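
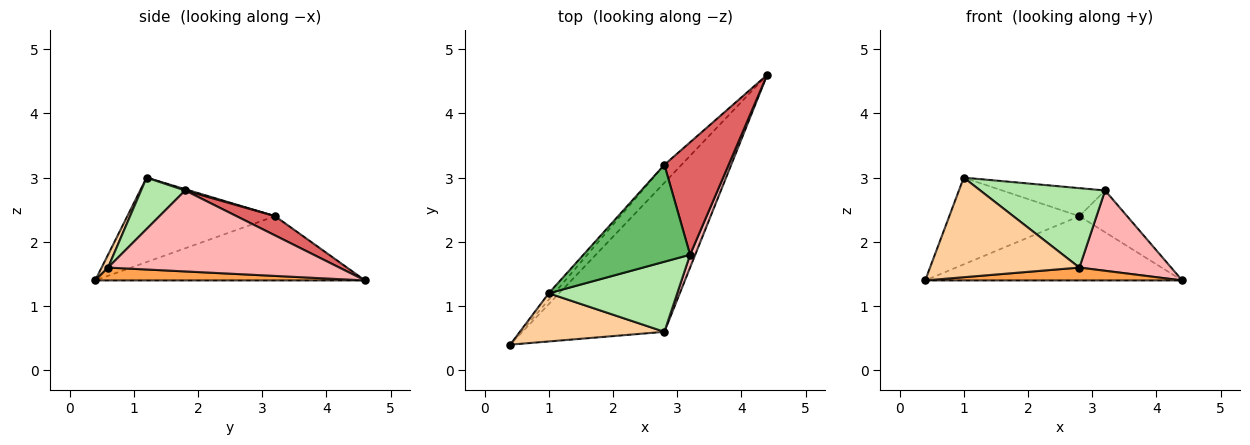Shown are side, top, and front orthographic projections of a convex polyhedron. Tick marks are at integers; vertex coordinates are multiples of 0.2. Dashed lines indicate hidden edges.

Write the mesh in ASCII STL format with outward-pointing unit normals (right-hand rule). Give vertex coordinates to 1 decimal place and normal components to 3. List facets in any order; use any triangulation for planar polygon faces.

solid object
 facet normal -0.711 0.677 -0.190
  outer loop
   vertex 2.8 3.2 2.4
   vertex 4.4 4.6 1.4
   vertex 0.4 0.4 1.4
  endloop
 endfacet
 facet normal -0.750 0.660 -0.049
  outer loop
   vertex 2.8 3.2 2.4
   vertex 0.4 0.4 1.4
   vertex 1.0 1.2 3.0
  endloop
 endfacet
 facet normal 0.090 -0.086 -0.992
  outer loop
   vertex 2.8 0.6 1.6
   vertex 0.4 0.4 1.4
   vertex 4.4 4.6 1.4
  endloop
 endfacet
 facet normal 0.039 -0.899 0.435
  outer loop
   vertex 2.8 0.6 1.6
   vertex 1.0 1.2 3.0
   vertex 0.4 0.4 1.4
  endloop
 endfacet
 facet normal 0.012 0.278 0.961
  outer loop
   vertex 3.2 1.8 2.8
   vertex 2.8 3.2 2.4
   vertex 1.0 1.2 3.0
  endloop
 endfacet
 facet normal 0.256 -0.725 0.640
  outer loop
   vertex 3.2 1.8 2.8
   vertex 1.0 1.2 3.0
   vertex 2.8 0.6 1.6
  endloop
 endfacet
 facet normal 0.271 0.335 0.902
  outer loop
   vertex 3.2 1.8 2.8
   vertex 4.4 4.6 1.4
   vertex 2.8 3.2 2.4
  endloop
 endfacet
 facet normal 0.928 -0.368 0.059
  outer loop
   vertex 3.2 1.8 2.8
   vertex 2.8 0.6 1.6
   vertex 4.4 4.6 1.4
  endloop
 endfacet
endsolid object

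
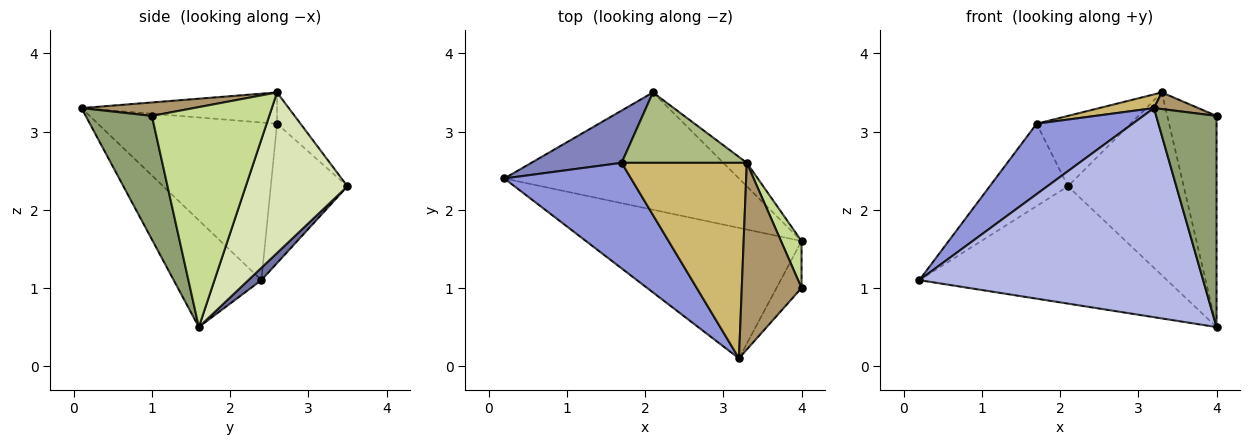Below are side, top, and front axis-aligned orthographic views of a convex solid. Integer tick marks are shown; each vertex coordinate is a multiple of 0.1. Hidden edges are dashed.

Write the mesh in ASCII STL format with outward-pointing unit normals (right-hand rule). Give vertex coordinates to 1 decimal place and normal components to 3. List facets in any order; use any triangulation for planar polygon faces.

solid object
 facet normal 0.037 0.707 -0.707
  outer loop
   vertex 4.0 1.6 0.5
   vertex 0.2 2.4 1.1
   vertex 2.1 3.5 2.3
  endloop
 endfacet
 facet normal -0.637 0.650 0.413
  outer loop
   vertex 1.7 2.6 3.1
   vertex 2.1 3.5 2.3
   vertex 0.2 2.4 1.1
  endloop
 endfacet
 facet normal -0.719 -0.385 0.578
  outer loop
   vertex 3.2 0.1 3.3
   vertex 1.7 2.6 3.1
   vertex 0.2 2.4 1.1
  endloop
 endfacet
 facet normal -0.254 -0.821 -0.512
  outer loop
   vertex 3.2 0.1 3.3
   vertex 0.2 2.4 1.1
   vertex 4.0 1.6 0.5
  endloop
 endfacet
 facet normal 0.731 -0.666 -0.148
  outer loop
   vertex 3.2 0.1 3.3
   vertex 4.0 1.6 0.5
   vertex 4.0 1.0 3.2
  endloop
 endfacet
 facet normal -0.174 0.696 0.696
  outer loop
   vertex 3.3 2.6 3.5
   vertex 2.1 3.5 2.3
   vertex 1.7 2.6 3.1
  endloop
 endfacet
 facet normal 0.919 0.386 0.086
  outer loop
   vertex 3.3 2.6 3.5
   vertex 4.0 1.0 3.2
   vertex 4.0 1.6 0.5
  endloop
 endfacet
 facet normal 0.657 0.748 -0.096
  outer loop
   vertex 3.3 2.6 3.5
   vertex 4.0 1.6 0.5
   vertex 2.1 3.5 2.3
  endloop
 endfacet
 facet normal 0.219 -0.087 0.972
  outer loop
   vertex 3.3 2.6 3.5
   vertex 3.2 0.1 3.3
   vertex 4.0 1.0 3.2
  endloop
 endfacet
 facet normal -0.242 -0.068 0.968
  outer loop
   vertex 3.3 2.6 3.5
   vertex 1.7 2.6 3.1
   vertex 3.2 0.1 3.3
  endloop
 endfacet
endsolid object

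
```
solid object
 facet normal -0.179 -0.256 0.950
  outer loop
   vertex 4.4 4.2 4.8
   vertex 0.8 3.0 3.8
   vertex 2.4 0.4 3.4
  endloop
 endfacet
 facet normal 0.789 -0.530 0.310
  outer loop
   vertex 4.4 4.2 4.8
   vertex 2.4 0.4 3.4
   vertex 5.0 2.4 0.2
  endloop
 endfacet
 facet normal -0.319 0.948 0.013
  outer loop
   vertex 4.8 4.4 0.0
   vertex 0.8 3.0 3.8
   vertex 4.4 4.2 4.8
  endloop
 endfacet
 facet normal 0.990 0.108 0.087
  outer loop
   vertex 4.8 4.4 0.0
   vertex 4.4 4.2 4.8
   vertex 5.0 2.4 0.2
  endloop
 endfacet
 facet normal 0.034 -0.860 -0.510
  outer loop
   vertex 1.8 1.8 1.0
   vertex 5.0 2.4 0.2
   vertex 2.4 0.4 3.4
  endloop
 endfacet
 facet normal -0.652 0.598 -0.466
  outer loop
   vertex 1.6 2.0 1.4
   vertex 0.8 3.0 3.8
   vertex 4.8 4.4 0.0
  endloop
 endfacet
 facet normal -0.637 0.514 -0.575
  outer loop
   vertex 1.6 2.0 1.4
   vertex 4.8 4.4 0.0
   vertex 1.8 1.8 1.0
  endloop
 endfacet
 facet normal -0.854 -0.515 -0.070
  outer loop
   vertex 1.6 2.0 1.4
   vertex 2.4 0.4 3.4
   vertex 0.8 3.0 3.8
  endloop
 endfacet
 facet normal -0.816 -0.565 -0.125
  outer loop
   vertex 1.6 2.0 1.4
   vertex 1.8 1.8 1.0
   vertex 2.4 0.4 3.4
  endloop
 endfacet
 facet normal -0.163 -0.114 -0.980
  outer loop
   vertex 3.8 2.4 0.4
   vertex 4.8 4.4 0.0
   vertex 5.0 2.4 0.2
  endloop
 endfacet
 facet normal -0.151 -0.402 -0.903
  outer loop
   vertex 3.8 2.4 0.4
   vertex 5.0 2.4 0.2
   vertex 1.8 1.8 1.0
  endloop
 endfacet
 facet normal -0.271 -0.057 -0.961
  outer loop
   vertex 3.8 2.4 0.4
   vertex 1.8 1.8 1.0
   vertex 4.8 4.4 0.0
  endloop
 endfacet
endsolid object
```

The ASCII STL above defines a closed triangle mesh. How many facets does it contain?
12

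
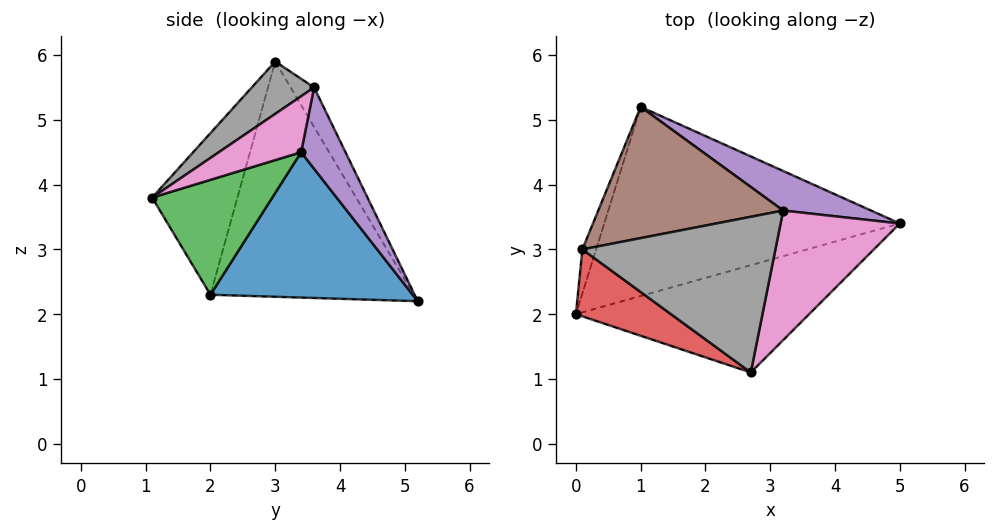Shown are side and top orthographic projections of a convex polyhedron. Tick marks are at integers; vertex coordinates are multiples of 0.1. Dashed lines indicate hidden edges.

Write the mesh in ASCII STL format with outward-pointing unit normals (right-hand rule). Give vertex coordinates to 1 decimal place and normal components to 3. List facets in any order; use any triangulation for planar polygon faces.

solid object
 facet normal 0.435 -0.164 -0.885
  outer loop
   vertex 1.0 5.2 2.2
   vertex 5.0 3.4 4.5
   vertex 0.0 2.0 2.3
  endloop
 endfacet
 facet normal -0.953 0.296 -0.056
  outer loop
   vertex 0.1 3.0 5.9
   vertex 1.0 5.2 2.2
   vertex 0.0 2.0 2.3
  endloop
 endfacet
 facet normal 0.436 -0.167 -0.884
  outer loop
   vertex 2.7 1.1 3.8
   vertex 0.0 2.0 2.3
   vertex 5.0 3.4 4.5
  endloop
 endfacet
 facet normal -0.429 -0.867 0.253
  outer loop
   vertex 2.7 1.1 3.8
   vertex 0.1 3.0 5.9
   vertex 0.0 2.0 2.3
  endloop
 endfacet
 facet normal 0.257 0.926 0.277
  outer loop
   vertex 3.2 3.6 5.5
   vertex 5.0 3.4 4.5
   vertex 1.0 5.2 2.2
  endloop
 endfacet
 facet normal -0.104 0.866 0.489
  outer loop
   vertex 3.2 3.6 5.5
   vertex 1.0 5.2 2.2
   vertex 0.1 3.0 5.9
  endloop
 endfacet
 facet normal 0.348 -0.574 0.741
  outer loop
   vertex 3.2 3.6 5.5
   vertex 2.7 1.1 3.8
   vertex 5.0 3.4 4.5
  endloop
 endfacet
 facet normal 0.214 -0.578 0.787
  outer loop
   vertex 3.2 3.6 5.5
   vertex 0.1 3.0 5.9
   vertex 2.7 1.1 3.8
  endloop
 endfacet
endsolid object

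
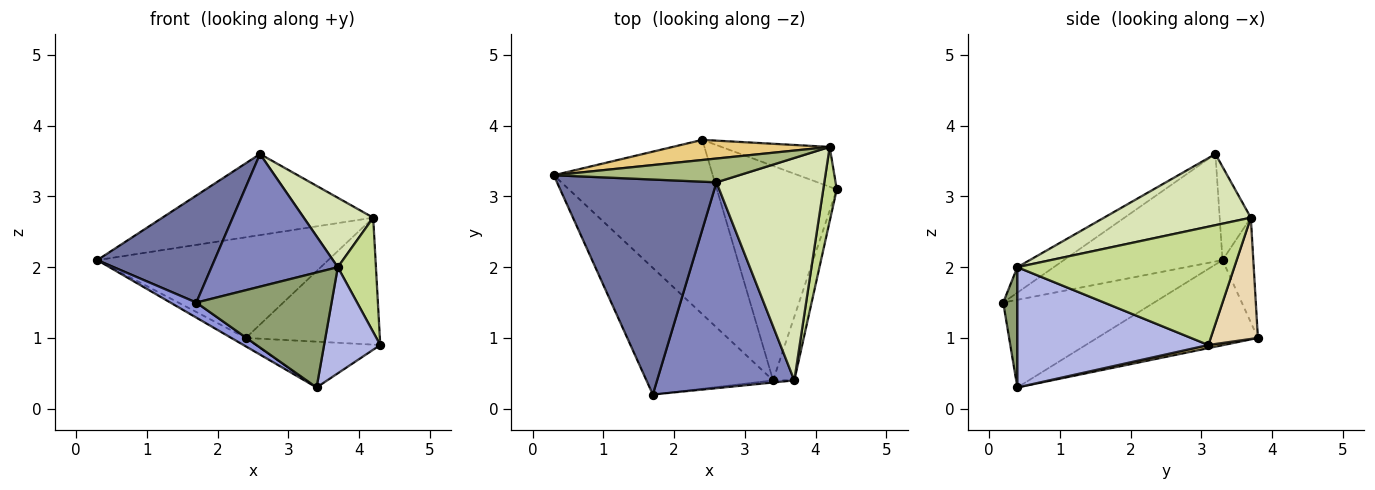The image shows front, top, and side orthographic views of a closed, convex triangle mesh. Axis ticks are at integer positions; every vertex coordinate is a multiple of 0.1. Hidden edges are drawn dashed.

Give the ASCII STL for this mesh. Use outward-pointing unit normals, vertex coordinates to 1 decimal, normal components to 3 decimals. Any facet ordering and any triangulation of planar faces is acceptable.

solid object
 facet normal -0.517 -0.382 0.767
  outer loop
   vertex 2.6 3.2 3.6
   vertex 0.3 3.3 2.1
   vertex 1.7 0.2 1.5
  endloop
 endfacet
 facet normal -0.154 -0.535 0.831
  outer loop
   vertex 3.7 0.4 2.0
   vertex 2.6 3.2 3.6
   vertex 1.7 0.2 1.5
  endloop
 endfacet
 facet normal -0.566 -0.097 -0.818
  outer loop
   vertex 3.4 0.4 0.3
   vertex 1.7 0.2 1.5
   vertex 0.3 3.3 2.1
  endloop
 endfacet
 facet normal 0.946 -0.278 -0.167
  outer loop
   vertex 3.4 0.4 0.3
   vertex 4.3 3.1 0.9
   vertex 3.7 0.4 2.0
  endloop
 endfacet
 facet normal 0.104 -0.994 -0.018
  outer loop
   vertex 3.4 0.4 0.3
   vertex 3.7 0.4 2.0
   vertex 1.7 0.2 1.5
  endloop
 endfacet
 facet normal -0.140 0.950 0.278
  outer loop
   vertex 4.2 3.7 2.7
   vertex 0.3 3.3 2.1
   vertex 2.6 3.2 3.6
  endloop
 endfacet
 facet normal 0.979 -0.172 0.112
  outer loop
   vertex 4.2 3.7 2.7
   vertex 3.7 0.4 2.0
   vertex 4.3 3.1 0.9
  endloop
 endfacet
 facet normal 0.533 -0.252 0.808
  outer loop
   vertex 4.2 3.7 2.7
   vertex 2.6 3.2 3.6
   vertex 3.7 0.4 2.0
  endloop
 endfacet
 facet normal -0.472 0.043 -0.881
  outer loop
   vertex 2.4 3.8 1.0
   vertex 3.4 0.4 0.3
   vertex 0.3 3.3 2.1
  endloop
 endfacet
 facet normal 0.025 0.209 -0.978
  outer loop
   vertex 2.4 3.8 1.0
   vertex 4.3 3.1 0.9
   vertex 3.4 0.4 0.3
  endloop
 endfacet
 facet normal -0.130 0.972 0.194
  outer loop
   vertex 2.4 3.8 1.0
   vertex 0.3 3.3 2.1
   vertex 4.2 3.7 2.7
  endloop
 endfacet
 facet normal 0.318 0.905 -0.284
  outer loop
   vertex 2.4 3.8 1.0
   vertex 4.2 3.7 2.7
   vertex 4.3 3.1 0.9
  endloop
 endfacet
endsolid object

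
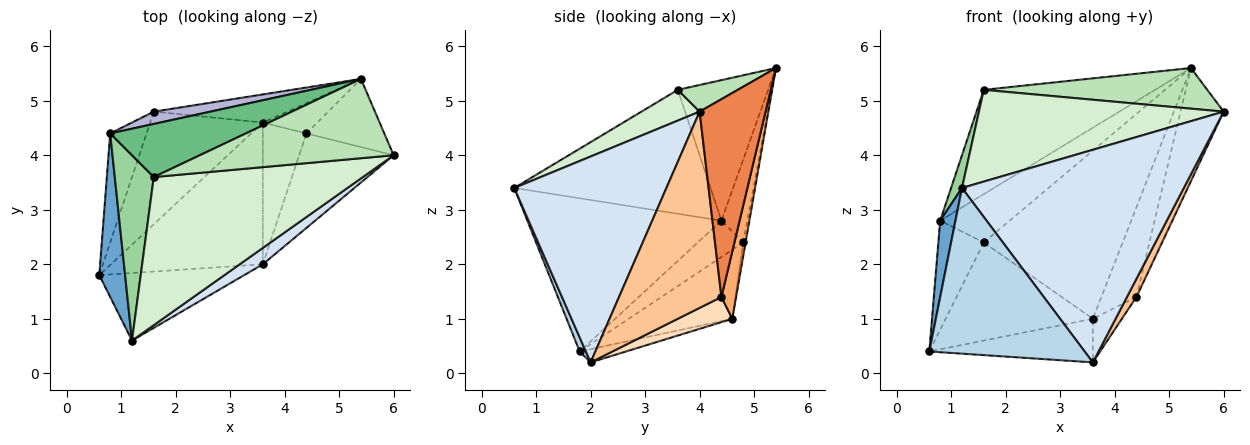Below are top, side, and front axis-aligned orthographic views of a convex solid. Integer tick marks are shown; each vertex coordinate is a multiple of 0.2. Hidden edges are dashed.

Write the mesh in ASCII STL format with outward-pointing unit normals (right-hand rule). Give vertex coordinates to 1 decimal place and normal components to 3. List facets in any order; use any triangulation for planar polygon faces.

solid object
 facet normal -0.983 -0.077 0.166
  outer loop
   vertex 0.8 4.4 2.8
   vertex 0.6 1.8 0.4
   vertex 1.2 0.6 3.4
  endloop
 endfacet
 facet normal -0.083 0.293 -0.952
  outer loop
   vertex 3.6 2.0 0.2
   vertex 0.6 1.8 0.4
   vertex 3.6 4.6 1.0
  endloop
 endfacet
 facet normal 0.037 -0.925 -0.377
  outer loop
   vertex 3.6 2.0 0.2
   vertex 1.2 0.6 3.4
   vertex 0.6 1.8 0.4
  endloop
 endfacet
 facet normal 0.564 -0.823 0.063
  outer loop
   vertex 3.6 2.0 0.2
   vertex 6.0 4.0 4.8
   vertex 1.2 0.6 3.4
  endloop
 endfacet
 facet normal 0.795 0.520 -0.313
  outer loop
   vertex 4.4 4.4 1.4
   vertex 5.4 5.4 5.6
   vertex 6.0 4.0 4.8
  endloop
 endfacet
 facet normal 0.369 0.881 -0.297
  outer loop
   vertex 4.4 4.4 1.4
   vertex 3.6 4.6 1.0
   vertex 5.4 5.4 5.6
  endloop
 endfacet
 facet normal 0.898 -0.083 -0.432
  outer loop
   vertex 4.4 4.4 1.4
   vertex 6.0 4.0 4.8
   vertex 3.6 2.0 0.2
  endloop
 endfacet
 facet normal 0.483 0.258 -0.837
  outer loop
   vertex 4.4 4.4 1.4
   vertex 3.6 2.0 0.2
   vertex 3.6 4.6 1.0
  endloop
 endfacet
 facet normal -0.425 0.807 0.411
  outer loop
   vertex 1.6 3.6 5.2
   vertex 5.4 5.4 5.6
   vertex 0.8 4.4 2.8
  endloop
 endfacet
 facet normal -0.953 -0.053 0.300
  outer loop
   vertex 1.6 3.6 5.2
   vertex 0.8 4.4 2.8
   vertex 1.2 0.6 3.4
  endloop
 endfacet
 facet normal 0.121 -0.453 0.883
  outer loop
   vertex 1.6 3.6 5.2
   vertex 6.0 4.0 4.8
   vertex 5.4 5.4 5.6
  endloop
 endfacet
 facet normal 0.124 -0.523 0.843
  outer loop
   vertex 1.6 3.6 5.2
   vertex 1.2 0.6 3.4
   vertex 6.0 4.0 4.8
  endloop
 endfacet
 facet normal -0.017 0.986 -0.165
  outer loop
   vertex 1.6 4.8 2.4
   vertex 5.4 5.4 5.6
   vertex 3.6 4.6 1.0
  endloop
 endfacet
 facet normal -0.340 0.911 0.232
  outer loop
   vertex 1.6 4.8 2.4
   vertex 0.8 4.4 2.8
   vertex 5.4 5.4 5.6
  endloop
 endfacet
 facet normal -0.420 0.596 -0.685
  outer loop
   vertex 1.6 4.8 2.4
   vertex 3.6 4.6 1.0
   vertex 0.6 1.8 0.4
  endloop
 endfacet
 facet normal -0.577 0.577 -0.577
  outer loop
   vertex 1.6 4.8 2.4
   vertex 0.6 1.8 0.4
   vertex 0.8 4.4 2.8
  endloop
 endfacet
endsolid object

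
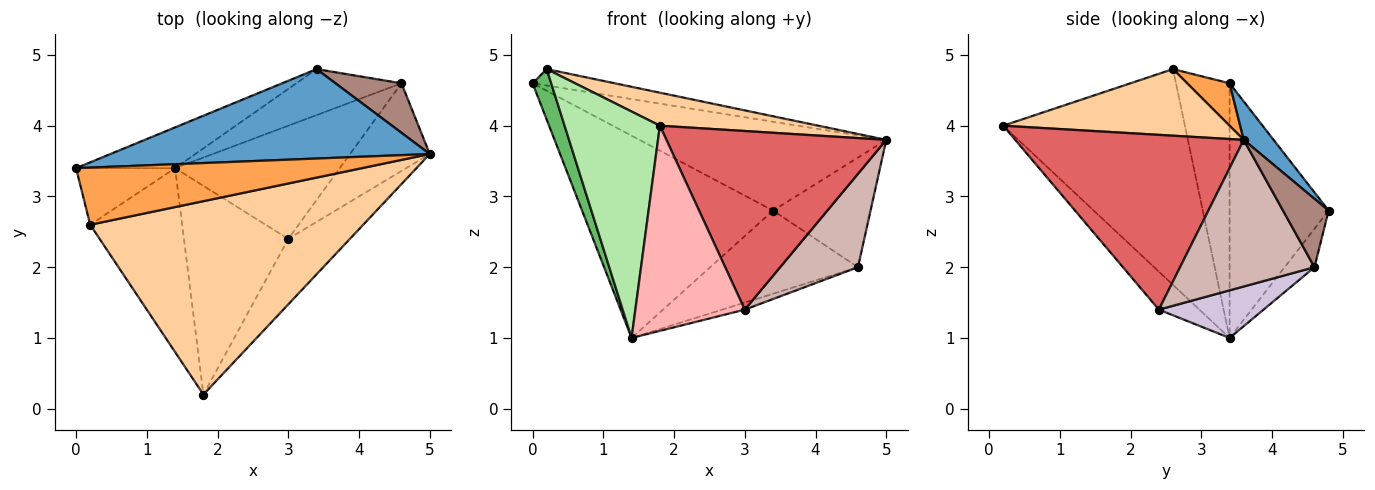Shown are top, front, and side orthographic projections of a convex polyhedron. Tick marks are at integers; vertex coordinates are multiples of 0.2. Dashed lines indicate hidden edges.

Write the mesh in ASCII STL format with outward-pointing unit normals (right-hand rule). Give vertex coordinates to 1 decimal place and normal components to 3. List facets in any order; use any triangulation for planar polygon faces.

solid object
 facet normal 0.085 0.702 0.707
  outer loop
   vertex 3.4 4.8 2.8
   vertex 0.0 3.4 4.6
   vertex 5.0 3.6 3.8
  endloop
 endfacet
 facet normal -0.453 0.874 -0.176
  outer loop
   vertex 3.4 4.8 2.8
   vertex 1.4 3.4 1.0
   vertex 0.0 3.4 4.6
  endloop
 endfacet
 facet normal 0.141 0.273 0.952
  outer loop
   vertex 0.2 2.6 4.8
   vertex 5.0 3.6 3.8
   vertex 0.0 3.4 4.6
  endloop
 endfacet
 facet normal 0.234 -0.164 0.958
  outer loop
   vertex 0.2 2.6 4.8
   vertex 1.8 0.2 4.0
   vertex 5.0 3.6 3.8
  endloop
 endfacet
 facet normal -0.887 -0.308 -0.345
  outer loop
   vertex 0.2 2.6 4.8
   vertex 0.0 3.4 4.6
   vertex 1.4 3.4 1.0
  endloop
 endfacet
 facet normal -0.828 -0.435 -0.353
  outer loop
   vertex 0.2 2.6 4.8
   vertex 1.4 3.4 1.0
   vertex 1.8 0.2 4.0
  endloop
 endfacet
 facet normal 0.699 -0.672 -0.246
  outer loop
   vertex 3.0 2.4 1.4
   vertex 5.0 3.6 3.8
   vertex 1.8 0.2 4.0
  endloop
 endfacet
 facet normal -0.252 -0.679 -0.690
  outer loop
   vertex 3.0 2.4 1.4
   vertex 1.8 0.2 4.0
   vertex 1.4 3.4 1.0
  endloop
 endfacet
 facet normal -0.174 0.862 -0.477
  outer loop
   vertex 4.6 4.6 2.0
   vertex 1.4 3.4 1.0
   vertex 3.4 4.8 2.8
  endloop
 endfacet
 facet normal 0.277 0.060 -0.959
  outer loop
   vertex 4.6 4.6 2.0
   vertex 3.0 2.4 1.4
   vertex 1.4 3.4 1.0
  endloop
 endfacet
 facet normal 0.392 0.838 0.379
  outer loop
   vertex 4.6 4.6 2.0
   vertex 3.4 4.8 2.8
   vertex 5.0 3.6 3.8
  endloop
 endfacet
 facet normal 0.783 -0.453 -0.426
  outer loop
   vertex 4.6 4.6 2.0
   vertex 5.0 3.6 3.8
   vertex 3.0 2.4 1.4
  endloop
 endfacet
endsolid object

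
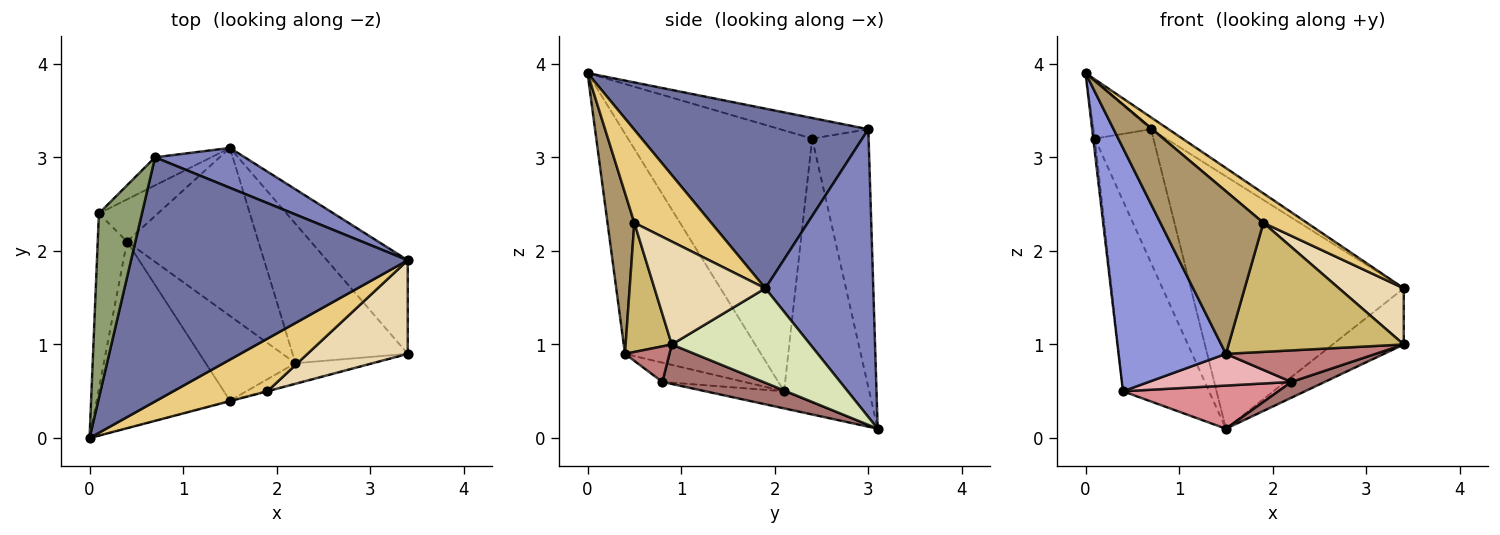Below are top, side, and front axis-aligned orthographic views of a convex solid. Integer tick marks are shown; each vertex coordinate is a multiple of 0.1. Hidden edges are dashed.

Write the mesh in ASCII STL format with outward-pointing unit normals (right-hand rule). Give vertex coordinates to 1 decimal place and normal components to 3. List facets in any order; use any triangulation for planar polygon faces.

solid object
 facet normal 0.544 0.041 0.838
  outer loop
   vertex 0.7 3.0 3.3
   vertex 0.0 0.0 3.9
   vertex 3.4 1.9 1.6
  endloop
 endfacet
 facet normal 0.448 0.883 0.140
  outer loop
   vertex 0.7 3.0 3.3
   vertex 3.4 1.9 1.6
   vertex 1.5 3.1 0.1
  endloop
 endfacet
 facet normal -0.709 -0.560 -0.429
  outer loop
   vertex 1.5 0.4 0.9
   vertex 0.0 0.0 3.9
   vertex 0.4 2.1 0.5
  endloop
 endfacet
 facet normal -0.994 0.009 -0.111
  outer loop
   vertex 0.1 2.4 3.2
   vertex 0.4 2.1 0.5
   vertex 0.0 0.0 3.9
  endloop
 endfacet
 facet normal -0.415 0.271 0.868
  outer loop
   vertex 0.1 2.4 3.2
   vertex 0.0 0.0 3.9
   vertex 0.7 3.0 3.3
  endloop
 endfacet
 facet normal -0.695 0.702 -0.155
  outer loop
   vertex 0.1 2.4 3.2
   vertex 1.5 3.1 0.1
   vertex 0.4 2.1 0.5
  endloop
 endfacet
 facet normal -0.687 0.712 -0.149
  outer loop
   vertex 0.1 2.4 3.2
   vertex 0.7 3.0 3.3
   vertex 1.5 3.1 0.1
  endloop
 endfacet
 facet normal 0.708 0.363 -0.606
  outer loop
   vertex 3.4 0.9 1.0
   vertex 1.5 3.1 0.1
   vertex 3.4 1.9 1.6
  endloop
 endfacet
 facet normal 0.252 -0.968 -0.003
  outer loop
   vertex 1.9 0.5 2.3
   vertex 0.0 0.0 3.9
   vertex 1.5 0.4 0.9
  endloop
 endfacet
 facet normal 0.255 -0.967 -0.004
  outer loop
   vertex 1.9 0.5 2.3
   vertex 1.5 0.4 0.9
   vertex 3.4 0.9 1.0
  endloop
 endfacet
 facet normal 0.653 -0.370 0.660
  outer loop
   vertex 1.9 0.5 2.3
   vertex 3.4 1.9 1.6
   vertex 0.0 0.0 3.9
  endloop
 endfacet
 facet normal 0.661 -0.386 0.644
  outer loop
   vertex 1.9 0.5 2.3
   vertex 3.4 0.9 1.0
   vertex 3.4 1.9 1.6
  endloop
 endfacet
 facet normal 0.322 -0.106 -0.941
  outer loop
   vertex 2.2 0.8 0.6
   vertex 1.5 3.1 0.1
   vertex 3.4 0.9 1.0
  endloop
 endfacet
 facet normal 0.243 -0.817 -0.523
  outer loop
   vertex 2.2 0.8 0.6
   vertex 3.4 0.9 1.0
   vertex 1.5 0.4 0.9
  endloop
 endfacet
 facet normal -0.125 -0.247 -0.961
  outer loop
   vertex 2.2 0.8 0.6
   vertex 0.4 2.1 0.5
   vertex 1.5 3.1 0.1
  endloop
 endfacet
 facet normal -0.197 -0.344 -0.918
  outer loop
   vertex 2.2 0.8 0.6
   vertex 1.5 0.4 0.9
   vertex 0.4 2.1 0.5
  endloop
 endfacet
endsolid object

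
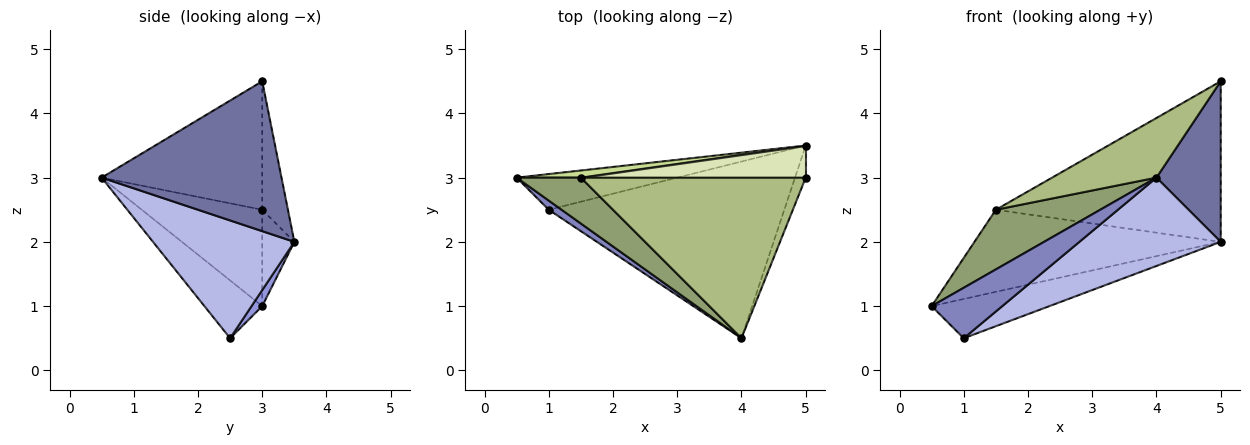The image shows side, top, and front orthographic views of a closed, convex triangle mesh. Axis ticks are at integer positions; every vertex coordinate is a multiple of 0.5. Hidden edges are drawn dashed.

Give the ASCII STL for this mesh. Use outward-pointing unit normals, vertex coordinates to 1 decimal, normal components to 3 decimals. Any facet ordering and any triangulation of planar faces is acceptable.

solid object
 facet normal 0.940 -0.336 -0.067
  outer loop
   vertex 5.0 3.5 2.0
   vertex 5.0 3.0 4.5
   vertex 4.0 0.5 3.0
  endloop
 endfacet
 facet normal -0.627 -0.766 0.139
  outer loop
   vertex 1.0 2.5 0.5
   vertex 4.0 0.5 3.0
   vertex 0.5 3.0 1.0
  endloop
 endfacet
 facet normal 0.067 0.738 -0.671
  outer loop
   vertex 1.0 2.5 0.5
   vertex 0.5 3.0 1.0
   vertex 5.0 3.5 2.0
  endloop
 endfacet
 facet normal 0.408 -0.408 -0.816
  outer loop
   vertex 1.0 2.5 0.5
   vertex 5.0 3.5 2.0
   vertex 4.0 0.5 3.0
  endloop
 endfacet
 facet normal -0.675 -0.585 0.450
  outer loop
   vertex 1.5 3.0 2.5
   vertex 0.5 3.0 1.0
   vertex 4.0 0.5 3.0
  endloop
 endfacet
 facet normal -0.472 -0.307 0.826
  outer loop
   vertex 1.5 3.0 2.5
   vertex 4.0 0.5 3.0
   vertex 5.0 3.0 4.5
  endloop
 endfacet
 facet normal -0.129 0.988 0.086
  outer loop
   vertex 1.5 3.0 2.5
   vertex 5.0 3.5 2.0
   vertex 0.5 3.0 1.0
  endloop
 endfacet
 facet normal -0.111 0.974 0.195
  outer loop
   vertex 1.5 3.0 2.5
   vertex 5.0 3.0 4.5
   vertex 5.0 3.5 2.0
  endloop
 endfacet
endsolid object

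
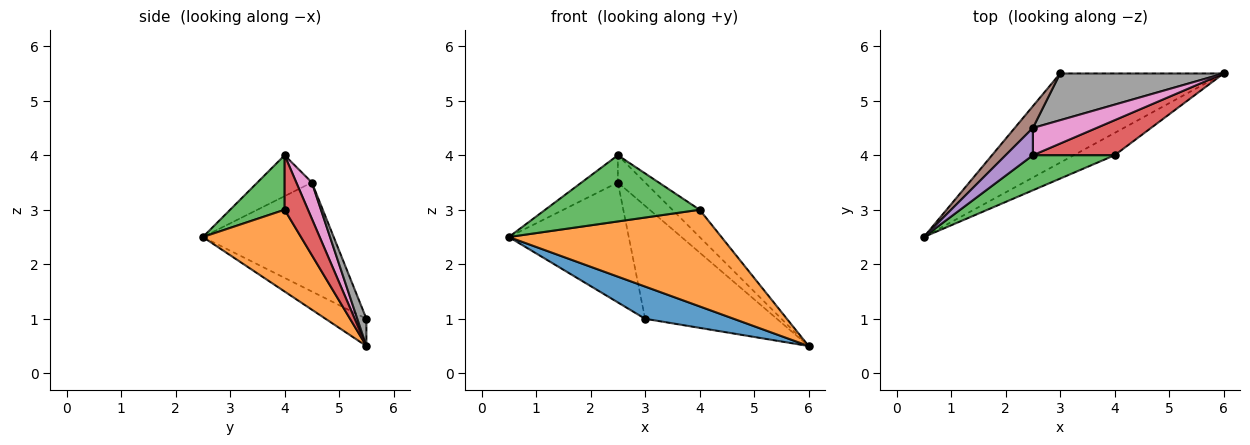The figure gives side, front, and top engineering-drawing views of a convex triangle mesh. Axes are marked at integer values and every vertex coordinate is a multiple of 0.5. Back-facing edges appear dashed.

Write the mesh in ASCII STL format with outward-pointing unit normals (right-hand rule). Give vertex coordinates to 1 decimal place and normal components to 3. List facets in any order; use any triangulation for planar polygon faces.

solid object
 facet normal -0.155 -0.336 -0.929
  outer loop
   vertex 3.0 5.5 1.0
   vertex 6.0 5.5 0.5
   vertex 0.5 2.5 2.5
  endloop
 endfacet
 facet normal 0.410 -0.889 -0.205
  outer loop
   vertex 4.0 4.0 3.0
   vertex 0.5 2.5 2.5
   vertex 6.0 5.5 0.5
  endloop
 endfacet
 facet normal 0.298 -0.844 0.447
  outer loop
   vertex 4.0 4.0 3.0
   vertex 2.5 4.0 4.0
   vertex 0.5 2.5 2.5
  endloop
 endfacet
 facet normal 0.466 0.543 0.699
  outer loop
   vertex 4.0 4.0 3.0
   vertex 6.0 5.5 0.5
   vertex 2.5 4.0 4.0
  endloop
 endfacet
 facet normal -0.728 0.485 0.485
  outer loop
   vertex 2.5 4.5 3.5
   vertex 0.5 2.5 2.5
   vertex 2.5 4.0 4.0
  endloop
 endfacet
 facet normal -0.732 0.671 0.122
  outer loop
   vertex 2.5 4.5 3.5
   vertex 3.0 5.5 1.0
   vertex 0.5 2.5 2.5
  endloop
 endfacet
 facet normal 0.375 0.656 0.656
  outer loop
   vertex 2.5 4.5 3.5
   vertex 2.5 4.0 4.0
   vertex 6.0 5.5 0.5
  endloop
 endfacet
 facet normal 0.064 0.922 0.382
  outer loop
   vertex 2.5 4.5 3.5
   vertex 6.0 5.5 0.5
   vertex 3.0 5.5 1.0
  endloop
 endfacet
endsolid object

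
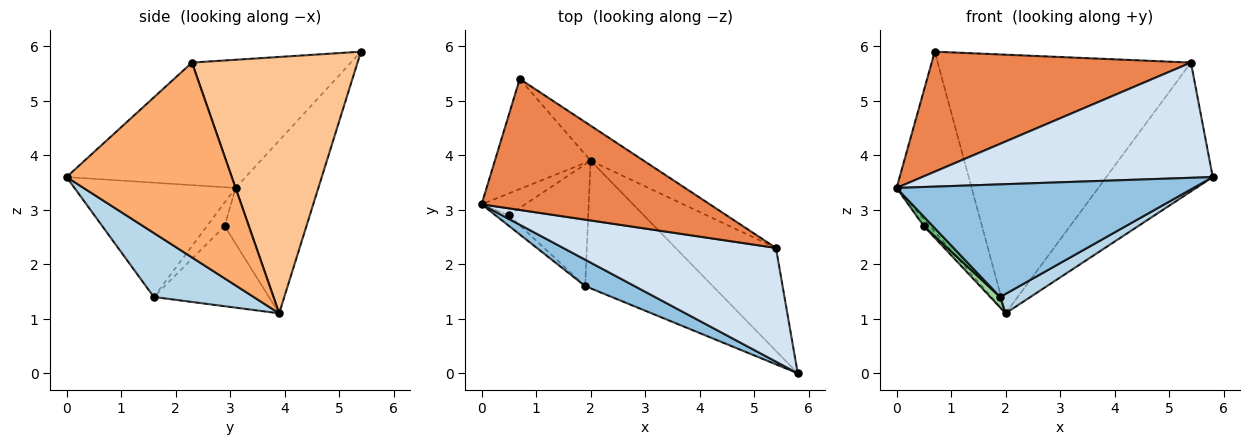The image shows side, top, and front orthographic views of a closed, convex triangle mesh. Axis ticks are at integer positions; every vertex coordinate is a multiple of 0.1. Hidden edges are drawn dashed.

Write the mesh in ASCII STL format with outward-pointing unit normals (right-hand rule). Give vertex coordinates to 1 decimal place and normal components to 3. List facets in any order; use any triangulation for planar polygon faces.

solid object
 facet normal -0.685 0.621 -0.380
  outer loop
   vertex 2.0 3.9 1.1
   vertex 0.0 3.1 3.4
   vertex 0.7 5.4 5.9
  endloop
 endfacet
 facet normal -0.467 -0.861 0.202
  outer loop
   vertex 1.9 1.6 1.4
   vertex 5.8 0.0 3.6
   vertex 0.0 3.1 3.4
  endloop
 endfacet
 facet normal 0.444 -0.135 -0.886
  outer loop
   vertex 1.9 1.6 1.4
   vertex 2.0 3.9 1.1
   vertex 5.8 0.0 3.6
  endloop
 endfacet
 facet normal -0.375 -0.660 0.651
  outer loop
   vertex 5.4 2.3 5.7
   vertex 0.0 3.1 3.4
   vertex 5.8 0.0 3.6
  endloop
 endfacet
 facet normal -0.383 -0.624 0.681
  outer loop
   vertex 5.4 2.3 5.7
   vertex 0.7 5.4 5.9
   vertex 0.0 3.1 3.4
  endloop
 endfacet
 facet normal 0.771 0.497 -0.397
  outer loop
   vertex 5.4 2.3 5.7
   vertex 5.8 0.0 3.6
   vertex 2.0 3.9 1.1
  endloop
 endfacet
 facet normal 0.544 0.832 -0.113
  outer loop
   vertex 5.4 2.3 5.7
   vertex 2.0 3.9 1.1
   vertex 0.7 5.4 5.9
  endloop
 endfacet
 facet normal -0.773 0.189 -0.606
  outer loop
   vertex 0.5 2.9 2.7
   vertex 0.0 3.1 3.4
   vertex 2.0 3.9 1.1
  endloop
 endfacet
 facet normal -0.795 -0.404 -0.453
  outer loop
   vertex 0.5 2.9 2.7
   vertex 1.9 1.6 1.4
   vertex 0.0 3.1 3.4
  endloop
 endfacet
 facet normal -0.709 -0.061 -0.703
  outer loop
   vertex 0.5 2.9 2.7
   vertex 2.0 3.9 1.1
   vertex 1.9 1.6 1.4
  endloop
 endfacet
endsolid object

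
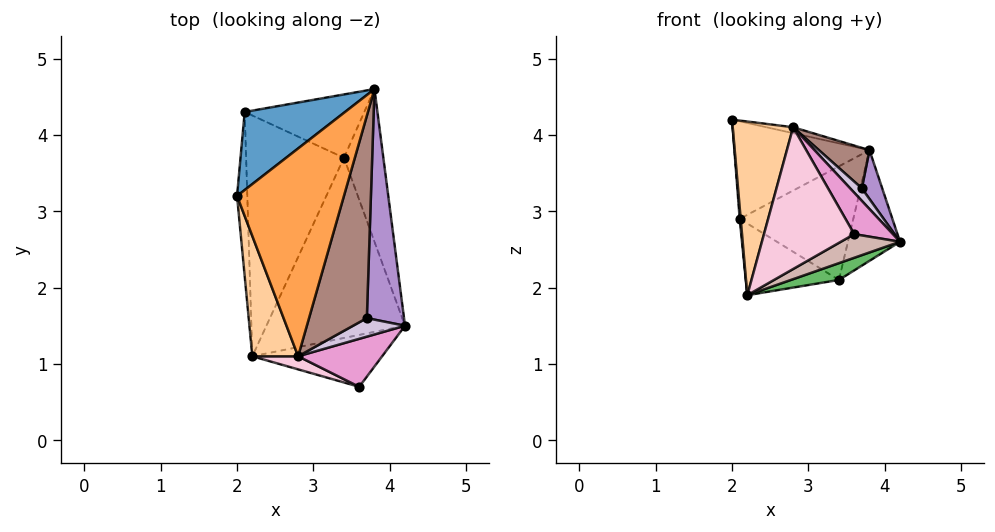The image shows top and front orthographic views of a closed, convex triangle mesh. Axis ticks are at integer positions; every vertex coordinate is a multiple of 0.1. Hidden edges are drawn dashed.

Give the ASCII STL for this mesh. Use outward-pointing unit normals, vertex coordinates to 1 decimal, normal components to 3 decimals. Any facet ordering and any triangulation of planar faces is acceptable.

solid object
 facet normal -0.424 0.707 0.566
  outer loop
   vertex 2.1 4.3 2.9
   vertex 2.0 3.2 4.2
   vertex 3.8 4.6 3.8
  endloop
 endfacet
 facet normal -0.997 -0.006 -0.081
  outer loop
   vertex 2.1 4.3 2.9
   vertex 2.2 1.1 1.9
   vertex 2.0 3.2 4.2
  endloop
 endfacet
 facet normal 0.196 0.028 0.980
  outer loop
   vertex 2.8 1.1 4.1
   vertex 3.8 4.6 3.8
   vertex 2.0 3.2 4.2
  endloop
 endfacet
 facet normal -0.902 -0.355 0.246
  outer loop
   vertex 2.8 1.1 4.1
   vertex 2.0 3.2 4.2
   vertex 2.2 1.1 1.9
  endloop
 endfacet
 facet normal 0.345 -0.087 -0.935
  outer loop
   vertex 3.4 3.7 2.1
   vertex 4.2 1.5 2.6
   vertex 2.2 1.1 1.9
  endloop
 endfacet
 facet normal -0.417 0.259 -0.871
  outer loop
   vertex 3.4 3.7 2.1
   vertex 2.2 1.1 1.9
   vertex 2.1 4.3 2.9
  endloop
 endfacet
 facet normal 0.904 0.250 -0.345
  outer loop
   vertex 3.4 3.7 2.1
   vertex 3.8 4.6 3.8
   vertex 4.2 1.5 2.6
  endloop
 endfacet
 facet normal 0.103 0.869 -0.484
  outer loop
   vertex 3.4 3.7 2.1
   vertex 2.1 4.3 2.9
   vertex 3.8 4.6 3.8
  endloop
 endfacet
 facet normal 0.799 -0.125 0.588
  outer loop
   vertex 3.7 1.6 3.3
   vertex 4.2 1.5 2.6
   vertex 3.8 4.6 3.8
  endloop
 endfacet
 facet normal 0.723 -0.387 0.572
  outer loop
   vertex 3.7 1.6 3.3
   vertex 2.8 1.1 4.1
   vertex 4.2 1.5 2.6
  endloop
 endfacet
 facet normal 0.700 -0.140 0.700
  outer loop
   vertex 3.7 1.6 3.3
   vertex 3.8 4.6 3.8
   vertex 2.8 1.1 4.1
  endloop
 endfacet
 facet normal 0.373 -0.385 -0.844
  outer loop
   vertex 3.6 0.7 2.7
   vertex 2.2 1.1 1.9
   vertex 4.2 1.5 2.6
  endloop
 endfacet
 facet normal 0.706 -0.463 0.536
  outer loop
   vertex 3.6 0.7 2.7
   vertex 4.2 1.5 2.6
   vertex 2.8 1.1 4.1
  endloop
 endfacet
 facet normal -0.319 -0.944 0.087
  outer loop
   vertex 3.6 0.7 2.7
   vertex 2.8 1.1 4.1
   vertex 2.2 1.1 1.9
  endloop
 endfacet
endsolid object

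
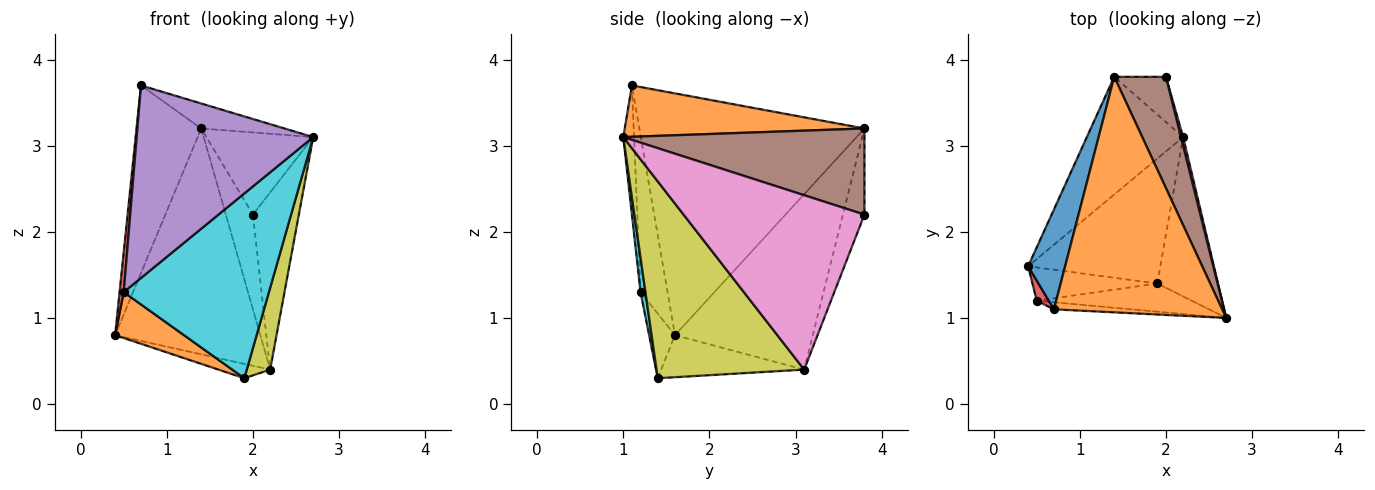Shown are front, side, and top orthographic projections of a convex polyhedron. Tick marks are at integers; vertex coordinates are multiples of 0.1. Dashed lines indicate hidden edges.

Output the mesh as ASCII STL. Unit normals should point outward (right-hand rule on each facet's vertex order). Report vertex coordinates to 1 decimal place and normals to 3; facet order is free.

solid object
 facet normal -0.951 0.273 0.146
  outer loop
   vertex 0.7 1.1 3.7
   vertex 1.4 3.8 3.2
   vertex 0.4 1.6 0.8
  endloop
 endfacet
 facet normal 0.291 0.101 0.952
  outer loop
   vertex 0.7 1.1 3.7
   vertex 2.7 1.0 3.1
   vertex 1.4 3.8 3.2
  endloop
 endfacet
 facet normal -0.644 0.678 -0.354
  outer loop
   vertex 2.2 3.1 0.4
   vertex 0.4 1.6 0.8
   vertex 1.4 3.8 3.2
  endloop
 endfacet
 facet normal -0.986 -0.152 0.076
  outer loop
   vertex 0.5 1.2 1.3
   vertex 0.7 1.1 3.7
   vertex 0.4 1.6 0.8
  endloop
 endfacet
 facet normal -0.061 -0.997 -0.036
  outer loop
   vertex 0.5 1.2 1.3
   vertex 2.7 1.0 3.1
   vertex 0.7 1.1 3.7
  endloop
 endfacet
 facet normal 0.802 0.355 0.481
  outer loop
   vertex 2.0 3.8 2.2
   vertex 1.4 3.8 3.2
   vertex 2.7 1.0 3.1
  endloop
 endfacet
 facet normal 0.969 0.246 0.012
  outer loop
   vertex 2.0 3.8 2.2
   vertex 2.7 1.0 3.1
   vertex 2.2 3.1 0.4
  endloop
 endfacet
 facet normal -0.583 0.733 -0.350
  outer loop
   vertex 2.0 3.8 2.2
   vertex 2.2 3.1 0.4
   vertex 1.4 3.8 3.2
  endloop
 endfacet
 facet normal 0.945 -0.150 -0.291
  outer loop
   vertex 1.9 1.4 0.3
   vertex 2.2 3.1 0.4
   vertex 2.7 1.0 3.1
  endloop
 endfacet
 facet normal 0.033 -0.988 -0.151
  outer loop
   vertex 1.9 1.4 0.3
   vertex 2.7 1.0 3.1
   vertex 0.5 1.2 1.3
  endloop
 endfacet
 facet normal -0.301 0.109 -0.947
  outer loop
   vertex 1.9 1.4 0.3
   vertex 0.4 1.6 0.8
   vertex 2.2 3.1 0.4
  endloop
 endfacet
 facet normal -0.291 -0.775 -0.562
  outer loop
   vertex 1.9 1.4 0.3
   vertex 0.5 1.2 1.3
   vertex 0.4 1.6 0.8
  endloop
 endfacet
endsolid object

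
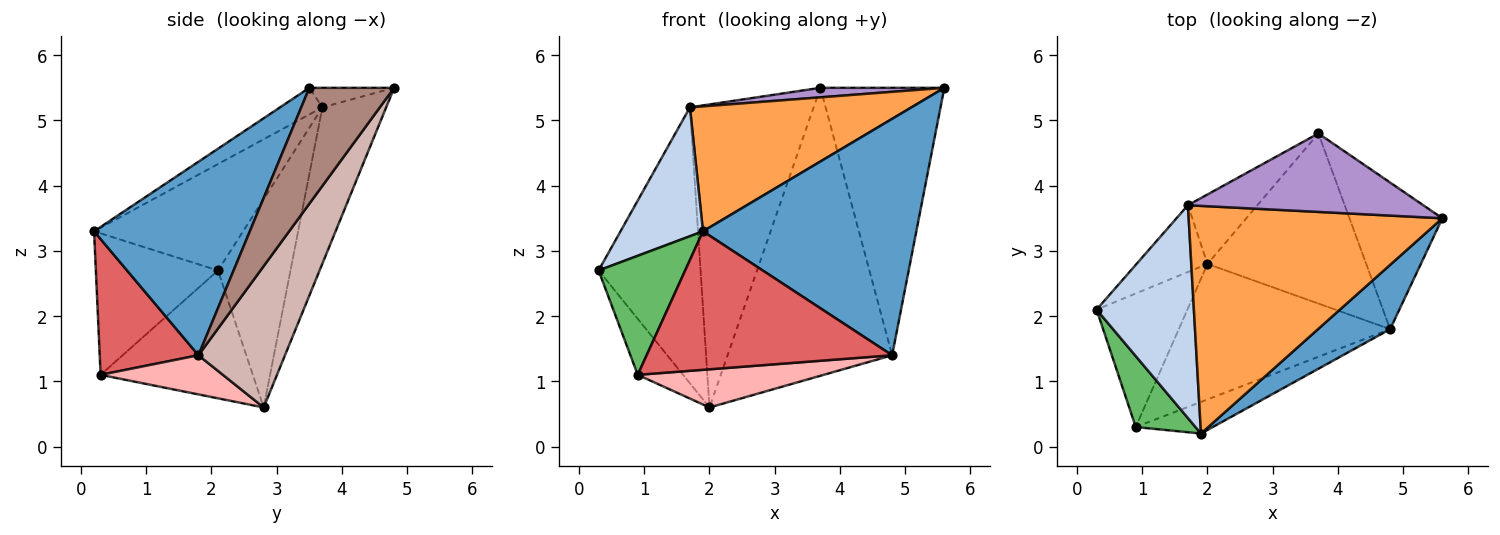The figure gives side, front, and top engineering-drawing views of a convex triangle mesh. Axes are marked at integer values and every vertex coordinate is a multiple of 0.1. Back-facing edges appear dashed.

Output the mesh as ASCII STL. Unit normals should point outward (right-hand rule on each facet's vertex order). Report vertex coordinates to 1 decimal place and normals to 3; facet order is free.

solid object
 facet normal 0.576 -0.789 0.215
  outer loop
   vertex 4.8 1.8 1.4
   vertex 5.6 3.5 5.5
   vertex 1.9 0.2 3.3
  endloop
 endfacet
 facet normal -0.683 -0.378 0.625
  outer loop
   vertex 1.7 3.7 5.2
   vertex 0.3 2.1 2.7
   vertex 1.9 0.2 3.3
  endloop
 endfacet
 facet normal -0.092 -0.479 0.873
  outer loop
   vertex 1.7 3.7 5.2
   vertex 1.9 0.2 3.3
   vertex 5.6 3.5 5.5
  endloop
 endfacet
 facet normal -0.568 0.800 -0.194
  outer loop
   vertex 1.7 3.7 5.2
   vertex 2.0 2.8 0.6
   vertex 0.3 2.1 2.7
  endloop
 endfacet
 facet normal -0.771 -0.547 0.326
  outer loop
   vertex 0.9 0.3 1.1
   vertex 1.9 0.2 3.3
   vertex 0.3 2.1 2.7
  endloop
 endfacet
 facet normal -0.792 0.236 -0.563
  outer loop
   vertex 0.9 0.3 1.1
   vertex 0.3 2.1 2.7
   vertex 2.0 2.8 0.6
  endloop
 endfacet
 facet normal 0.365 -0.908 -0.207
  outer loop
   vertex 0.9 0.3 1.1
   vertex 4.8 1.8 1.4
   vertex 1.9 0.2 3.3
  endloop
 endfacet
 facet normal 0.175 -0.267 -0.948
  outer loop
   vertex 0.9 0.3 1.1
   vertex 2.0 2.8 0.6
   vertex 4.8 1.8 1.4
  endloop
 endfacet
 facet normal -0.082 -0.120 0.989
  outer loop
   vertex 3.7 4.8 5.5
   vertex 1.7 3.7 5.2
   vertex 5.6 3.5 5.5
  endloop
 endfacet
 facet normal -0.449 0.871 -0.200
  outer loop
   vertex 3.7 4.8 5.5
   vertex 2.0 2.8 0.6
   vertex 1.7 3.7 5.2
  endloop
 endfacet
 facet normal 0.514 0.752 -0.412
  outer loop
   vertex 3.7 4.8 5.5
   vertex 5.6 3.5 5.5
   vertex 4.8 1.8 1.4
  endloop
 endfacet
 facet normal 0.412 0.784 -0.463
  outer loop
   vertex 3.7 4.8 5.5
   vertex 4.8 1.8 1.4
   vertex 2.0 2.8 0.6
  endloop
 endfacet
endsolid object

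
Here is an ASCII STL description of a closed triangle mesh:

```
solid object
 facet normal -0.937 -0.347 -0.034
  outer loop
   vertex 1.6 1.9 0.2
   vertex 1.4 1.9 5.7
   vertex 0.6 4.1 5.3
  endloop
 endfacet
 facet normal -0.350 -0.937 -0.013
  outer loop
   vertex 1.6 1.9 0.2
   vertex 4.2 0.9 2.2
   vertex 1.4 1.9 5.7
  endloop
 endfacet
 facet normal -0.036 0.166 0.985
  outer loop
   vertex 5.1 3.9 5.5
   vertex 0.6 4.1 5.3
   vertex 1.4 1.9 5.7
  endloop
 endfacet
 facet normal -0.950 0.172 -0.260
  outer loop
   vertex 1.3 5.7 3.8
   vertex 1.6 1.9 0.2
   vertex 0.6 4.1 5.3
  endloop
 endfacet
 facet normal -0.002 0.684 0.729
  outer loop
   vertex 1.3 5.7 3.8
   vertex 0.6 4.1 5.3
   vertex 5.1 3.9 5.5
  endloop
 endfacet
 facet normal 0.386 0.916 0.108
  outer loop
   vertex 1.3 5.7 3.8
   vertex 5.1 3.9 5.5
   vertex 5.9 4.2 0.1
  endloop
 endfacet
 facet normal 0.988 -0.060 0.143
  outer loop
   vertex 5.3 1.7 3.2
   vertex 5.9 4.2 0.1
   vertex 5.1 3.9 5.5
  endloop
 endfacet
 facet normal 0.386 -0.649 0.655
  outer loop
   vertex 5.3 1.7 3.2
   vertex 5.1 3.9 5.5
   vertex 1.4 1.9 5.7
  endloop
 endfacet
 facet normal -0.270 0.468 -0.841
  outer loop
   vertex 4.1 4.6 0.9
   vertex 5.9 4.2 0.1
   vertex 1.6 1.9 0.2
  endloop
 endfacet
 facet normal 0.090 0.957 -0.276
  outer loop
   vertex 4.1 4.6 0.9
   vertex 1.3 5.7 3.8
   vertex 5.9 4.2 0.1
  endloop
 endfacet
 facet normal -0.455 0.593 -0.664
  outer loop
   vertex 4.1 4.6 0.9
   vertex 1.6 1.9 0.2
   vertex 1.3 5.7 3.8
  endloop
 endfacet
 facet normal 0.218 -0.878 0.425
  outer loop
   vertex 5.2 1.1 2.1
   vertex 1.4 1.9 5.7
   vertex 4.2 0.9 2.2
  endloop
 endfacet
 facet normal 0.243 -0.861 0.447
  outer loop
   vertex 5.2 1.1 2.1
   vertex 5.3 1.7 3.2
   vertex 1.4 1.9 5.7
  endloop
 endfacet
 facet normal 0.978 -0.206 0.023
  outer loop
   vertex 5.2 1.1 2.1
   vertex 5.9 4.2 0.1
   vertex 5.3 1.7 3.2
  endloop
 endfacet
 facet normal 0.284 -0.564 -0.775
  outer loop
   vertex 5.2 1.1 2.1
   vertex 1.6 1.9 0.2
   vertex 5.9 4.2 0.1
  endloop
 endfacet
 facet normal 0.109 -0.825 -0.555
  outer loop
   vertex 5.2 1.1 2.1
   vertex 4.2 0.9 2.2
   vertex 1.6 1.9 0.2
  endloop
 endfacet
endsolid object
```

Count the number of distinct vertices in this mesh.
10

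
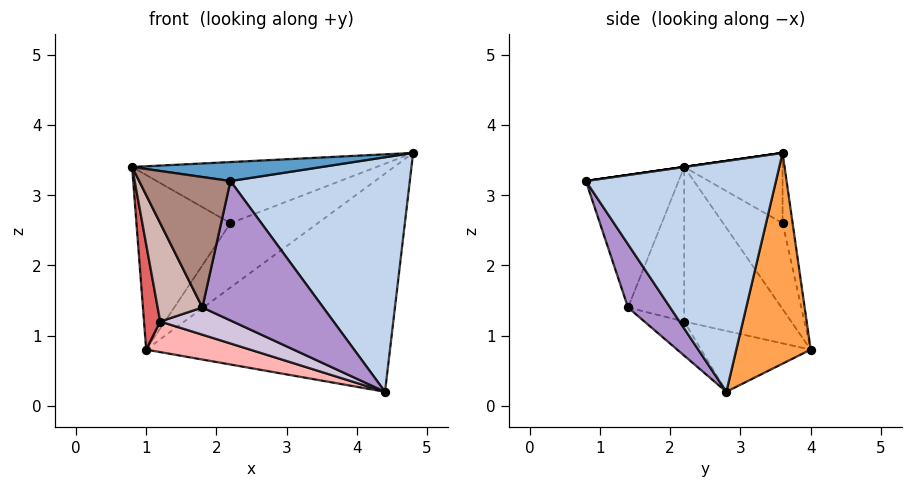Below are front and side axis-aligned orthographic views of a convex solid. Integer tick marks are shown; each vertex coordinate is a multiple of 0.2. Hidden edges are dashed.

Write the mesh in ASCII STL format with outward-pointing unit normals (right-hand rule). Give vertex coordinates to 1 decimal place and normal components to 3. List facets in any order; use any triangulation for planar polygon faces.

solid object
 facet normal 0.000 -0.141 0.990
  outer loop
   vertex 2.2 0.8 3.2
   vertex 4.8 3.6 3.6
   vertex 0.8 2.2 3.4
  endloop
 endfacet
 facet normal 0.725 -0.684 0.076
  outer loop
   vertex 4.4 2.8 0.2
   vertex 4.8 3.6 3.6
   vertex 2.2 0.8 3.2
  endloop
 endfacet
 facet normal 0.282 0.926 -0.251
  outer loop
   vertex 1.0 4.0 0.8
   vertex 4.8 3.6 3.6
   vertex 4.4 2.8 0.2
  endloop
 endfacet
 facet normal -0.268 0.666 0.696
  outer loop
   vertex 2.2 3.6 2.6
   vertex 0.8 2.2 3.4
   vertex 4.8 3.6 3.6
  endloop
 endfacet
 facet normal -0.469 0.742 0.478
  outer loop
   vertex 2.2 3.6 2.6
   vertex 1.0 4.0 0.8
   vertex 0.8 2.2 3.4
  endloop
 endfacet
 facet normal -0.109 0.952 0.285
  outer loop
   vertex 2.2 3.6 2.6
   vertex 4.8 3.6 3.6
   vertex 1.0 4.0 0.8
  endloop
 endfacet
 facet normal -0.973 -0.147 -0.177
  outer loop
   vertex 1.2 2.2 1.2
   vertex 0.8 2.2 3.4
   vertex 1.0 4.0 0.8
  endloop
 endfacet
 facet normal -0.249 -0.236 -0.939
  outer loop
   vertex 1.2 2.2 1.2
   vertex 1.0 4.0 0.8
   vertex 4.4 2.8 0.2
  endloop
 endfacet
 facet normal 0.307 -0.880 -0.362
  outer loop
   vertex 1.8 1.4 1.4
   vertex 4.4 2.8 0.2
   vertex 2.2 0.8 3.2
  endloop
 endfacet
 facet normal -0.210 -0.382 -0.900
  outer loop
   vertex 1.8 1.4 1.4
   vertex 1.2 2.2 1.2
   vertex 4.4 2.8 0.2
  endloop
 endfacet
 facet normal -0.710 -0.700 -0.075
  outer loop
   vertex 1.8 1.4 1.4
   vertex 2.2 0.8 3.2
   vertex 0.8 2.2 3.4
  endloop
 endfacet
 facet normal -0.775 -0.616 -0.141
  outer loop
   vertex 1.8 1.4 1.4
   vertex 0.8 2.2 3.4
   vertex 1.2 2.2 1.2
  endloop
 endfacet
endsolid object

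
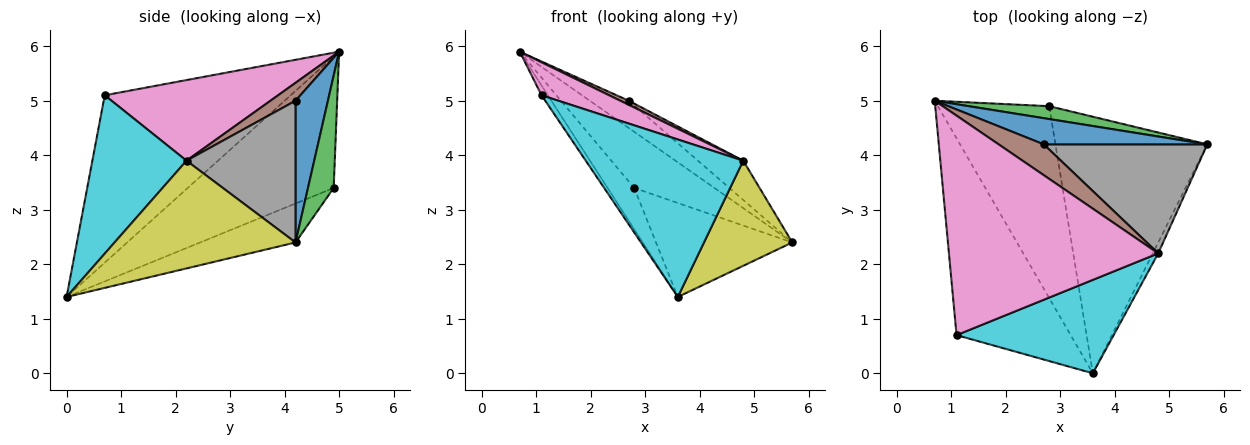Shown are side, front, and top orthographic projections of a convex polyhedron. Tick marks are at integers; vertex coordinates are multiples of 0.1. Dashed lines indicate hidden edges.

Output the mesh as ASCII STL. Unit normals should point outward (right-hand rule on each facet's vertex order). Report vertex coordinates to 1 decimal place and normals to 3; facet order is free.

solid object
 facet normal 0.515 0.619 0.594
  outer loop
   vertex 2.7 4.2 5.0
   vertex 5.7 4.2 2.4
   vertex 0.7 5.0 5.9
  endloop
 endfacet
 facet normal -0.826 0.028 -0.563
  outer loop
   vertex 1.1 0.7 5.1
   vertex 0.7 5.0 5.9
   vertex 3.6 0.0 1.4
  endloop
 endfacet
 facet normal 0.298 0.930 0.213
  outer loop
   vertex 2.8 4.9 3.4
   vertex 0.7 5.0 5.9
   vertex 5.7 4.2 2.4
  endloop
 endfacet
 facet normal -0.756 0.138 -0.640
  outer loop
   vertex 2.8 4.9 3.4
   vertex 3.6 0.0 1.4
   vertex 0.7 5.0 5.9
  endloop
 endfacet
 facet normal -0.234 0.334 -0.913
  outer loop
   vertex 2.8 4.9 3.4
   vertex 5.7 4.2 2.4
   vertex 3.6 0.0 1.4
  endloop
 endfacet
 facet normal 0.366 -0.123 0.922
  outer loop
   vertex 4.8 2.2 3.9
   vertex 2.7 4.2 5.0
   vertex 0.7 5.0 5.9
  endloop
 endfacet
 facet normal 0.356 -0.139 0.924
  outer loop
   vertex 4.8 2.2 3.9
   vertex 0.7 5.0 5.9
   vertex 1.1 0.7 5.1
  endloop
 endfacet
 facet normal 0.632 0.263 0.729
  outer loop
   vertex 4.8 2.2 3.9
   vertex 5.7 4.2 2.4
   vertex 2.7 4.2 5.0
  endloop
 endfacet
 facet normal 0.898 -0.438 -0.045
  outer loop
   vertex 4.8 2.2 3.9
   vertex 3.6 0.0 1.4
   vertex 5.7 4.2 2.4
  endloop
 endfacet
 facet normal 0.457 -0.765 0.454
  outer loop
   vertex 4.8 2.2 3.9
   vertex 1.1 0.7 5.1
   vertex 3.6 0.0 1.4
  endloop
 endfacet
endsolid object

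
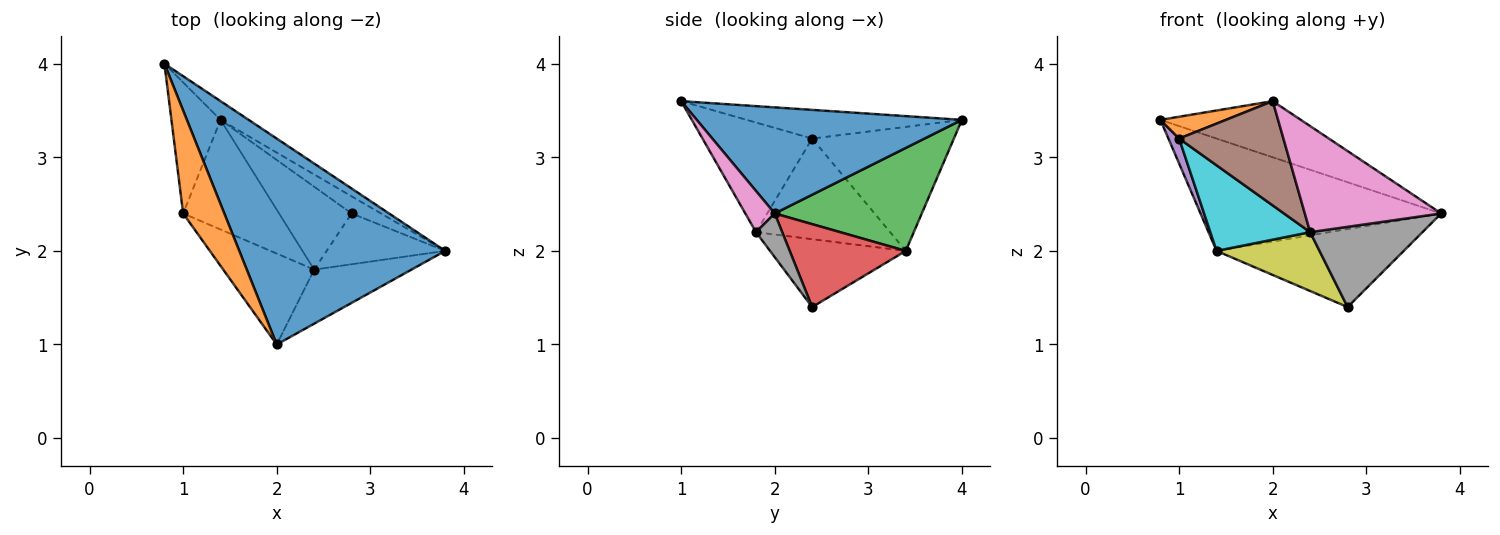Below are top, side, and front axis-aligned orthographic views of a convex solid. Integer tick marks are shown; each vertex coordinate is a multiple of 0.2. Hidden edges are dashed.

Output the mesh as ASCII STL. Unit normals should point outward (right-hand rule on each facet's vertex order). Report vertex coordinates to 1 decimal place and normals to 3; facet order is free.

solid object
 facet normal 0.445 0.236 0.864
  outer loop
   vertex 2.0 1.0 3.6
   vertex 3.8 2.0 2.4
   vertex 0.8 4.0 3.4
  endloop
 endfacet
 facet normal -0.563 -0.171 0.808
  outer loop
   vertex 1.0 2.4 3.2
   vertex 2.0 1.0 3.6
   vertex 0.8 4.0 3.4
  endloop
 endfacet
 facet normal 0.516 0.845 -0.141
  outer loop
   vertex 1.4 3.4 2.0
   vertex 0.8 4.0 3.4
   vertex 3.8 2.0 2.4
  endloop
 endfacet
 facet normal 0.518 0.835 -0.184
  outer loop
   vertex 1.4 3.4 2.0
   vertex 3.8 2.0 2.4
   vertex 2.8 2.4 1.4
  endloop
 endfacet
 facet normal -0.927 -0.070 -0.367
  outer loop
   vertex 1.4 3.4 2.0
   vertex 1.0 2.4 3.2
   vertex 0.8 4.0 3.4
  endloop
 endfacet
 facet normal -0.621 -0.591 -0.515
  outer loop
   vertex 2.4 1.8 2.2
   vertex 2.0 1.0 3.6
   vertex 1.0 2.4 3.2
  endloop
 endfacet
 facet normal 0.189 -0.875 -0.446
  outer loop
   vertex 2.4 1.8 2.2
   vertex 3.8 2.0 2.4
   vertex 2.0 1.0 3.6
  endloop
 endfacet
 facet normal 0.193 -0.829 -0.525
  outer loop
   vertex 2.4 1.8 2.2
   vertex 2.8 2.4 1.4
   vertex 3.8 2.0 2.4
  endloop
 endfacet
 facet normal -0.607 -0.460 -0.648
  outer loop
   vertex 2.4 1.8 2.2
   vertex 1.4 3.4 2.0
   vertex 2.8 2.4 1.4
  endloop
 endfacet
 facet normal -0.637 -0.474 -0.608
  outer loop
   vertex 2.4 1.8 2.2
   vertex 1.0 2.4 3.2
   vertex 1.4 3.4 2.0
  endloop
 endfacet
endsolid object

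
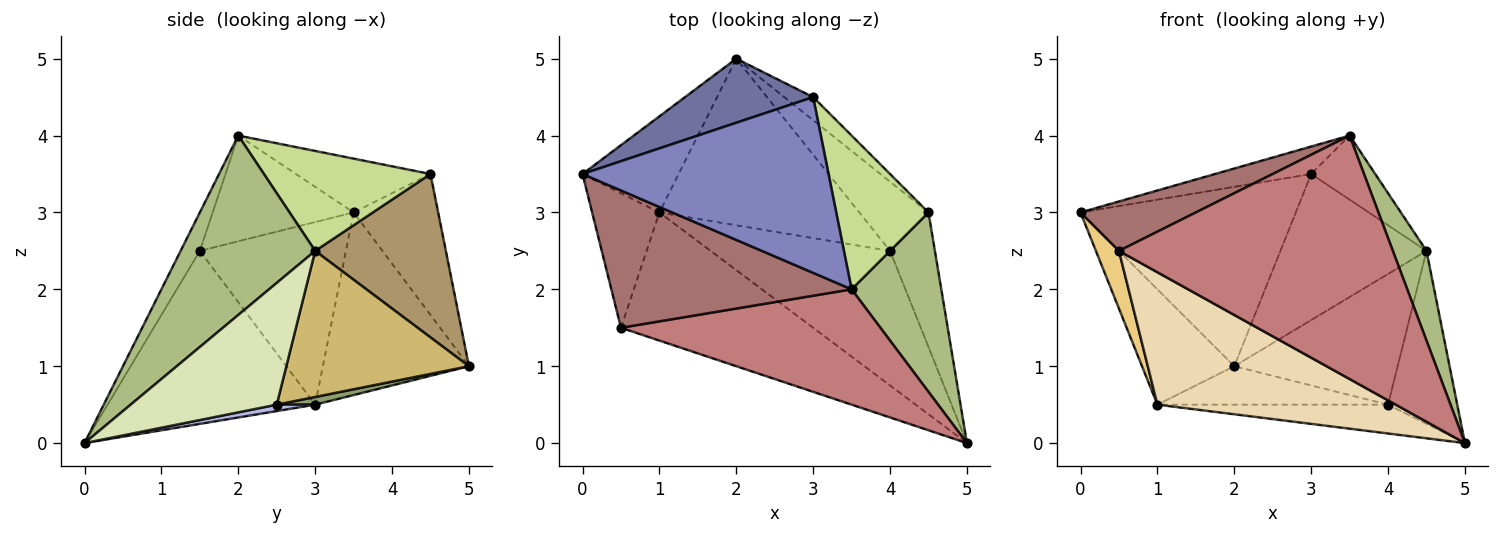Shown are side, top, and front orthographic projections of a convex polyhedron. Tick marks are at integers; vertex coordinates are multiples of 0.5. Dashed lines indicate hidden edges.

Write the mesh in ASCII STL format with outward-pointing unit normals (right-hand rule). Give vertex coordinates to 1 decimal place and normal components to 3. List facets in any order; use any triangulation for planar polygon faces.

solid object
 facet normal -0.347 0.883 0.315
  outer loop
   vertex 3.0 4.5 3.5
   vertex 2.0 5.0 1.0
   vertex 0.0 3.5 3.0
  endloop
 endfacet
 facet normal -0.211 0.151 0.966
  outer loop
   vertex 3.0 4.5 3.5
   vertex 0.0 3.5 3.0
   vertex 3.5 2.0 4.0
  endloop
 endfacet
 facet normal -0.772 0.488 -0.407
  outer loop
   vertex 1.0 3.0 0.5
   vertex 0.0 3.5 3.0
   vertex 2.0 5.0 1.0
  endloop
 endfacet
 facet normal 0.035 0.209 -0.977
  outer loop
   vertex 4.0 2.5 0.5
   vertex 5.0 0.0 0.0
   vertex 1.0 3.0 0.5
  endloop
 endfacet
 facet normal 0.037 0.225 -0.974
  outer loop
   vertex 4.0 2.5 0.5
   vertex 1.0 3.0 0.5
   vertex 2.0 5.0 1.0
  endloop
 endfacet
 facet normal 0.873 -0.218 0.436
  outer loop
   vertex 4.5 3.0 2.5
   vertex 3.5 2.0 4.0
   vertex 5.0 0.0 0.0
  endloop
 endfacet
 facet normal 0.707 0.272 0.653
  outer loop
   vertex 4.5 3.0 2.5
   vertex 3.0 4.5 3.5
   vertex 3.5 2.0 4.0
  endloop
 endfacet
 facet normal 0.857 0.406 -0.316
  outer loop
   vertex 4.5 3.0 2.5
   vertex 5.0 0.0 0.0
   vertex 4.0 2.5 0.5
  endloop
 endfacet
 facet normal 0.662 0.740 -0.117
  outer loop
   vertex 4.5 3.0 2.5
   vertex 2.0 5.0 1.0
   vertex 3.0 4.5 3.5
  endloop
 endfacet
 facet normal 0.703 0.629 -0.333
  outer loop
   vertex 4.5 3.0 2.5
   vertex 4.0 2.5 0.5
   vertex 2.0 5.0 1.0
  endloop
 endfacet
 facet normal -0.928 -0.147 -0.342
  outer loop
   vertex 0.5 1.5 2.5
   vertex 0.0 3.5 3.0
   vertex 1.0 3.0 0.5
  endloop
 endfacet
 facet normal -0.531 -0.609 -0.589
  outer loop
   vertex 0.5 1.5 2.5
   vertex 1.0 3.0 0.5
   vertex 5.0 0.0 0.0
  endloop
 endfacet
 facet normal -0.383 -0.313 0.869
  outer loop
   vertex 0.5 1.5 2.5
   vertex 3.5 2.0 4.0
   vertex 0.0 3.5 3.0
  endloop
 endfacet
 facet normal -0.063 -0.902 0.427
  outer loop
   vertex 0.5 1.5 2.5
   vertex 5.0 0.0 0.0
   vertex 3.5 2.0 4.0
  endloop
 endfacet
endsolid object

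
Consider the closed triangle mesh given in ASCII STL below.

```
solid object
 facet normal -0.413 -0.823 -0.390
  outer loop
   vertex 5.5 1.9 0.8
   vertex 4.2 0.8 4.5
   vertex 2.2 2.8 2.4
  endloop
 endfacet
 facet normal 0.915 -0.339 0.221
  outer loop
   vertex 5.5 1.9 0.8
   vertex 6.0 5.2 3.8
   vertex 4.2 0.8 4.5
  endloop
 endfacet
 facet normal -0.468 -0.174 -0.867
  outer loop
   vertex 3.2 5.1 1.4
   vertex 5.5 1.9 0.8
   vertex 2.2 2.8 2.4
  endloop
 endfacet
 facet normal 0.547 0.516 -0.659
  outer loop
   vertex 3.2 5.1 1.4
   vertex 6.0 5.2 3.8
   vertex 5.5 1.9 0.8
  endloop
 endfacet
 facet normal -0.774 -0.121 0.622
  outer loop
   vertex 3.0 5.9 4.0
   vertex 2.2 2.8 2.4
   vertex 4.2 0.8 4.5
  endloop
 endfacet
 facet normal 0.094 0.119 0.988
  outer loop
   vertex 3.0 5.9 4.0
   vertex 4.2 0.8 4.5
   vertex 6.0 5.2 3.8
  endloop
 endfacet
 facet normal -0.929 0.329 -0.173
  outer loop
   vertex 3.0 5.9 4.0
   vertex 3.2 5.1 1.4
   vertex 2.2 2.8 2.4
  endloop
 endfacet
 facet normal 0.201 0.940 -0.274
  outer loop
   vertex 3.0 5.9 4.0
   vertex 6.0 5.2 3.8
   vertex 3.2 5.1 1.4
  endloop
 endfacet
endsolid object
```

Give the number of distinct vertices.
6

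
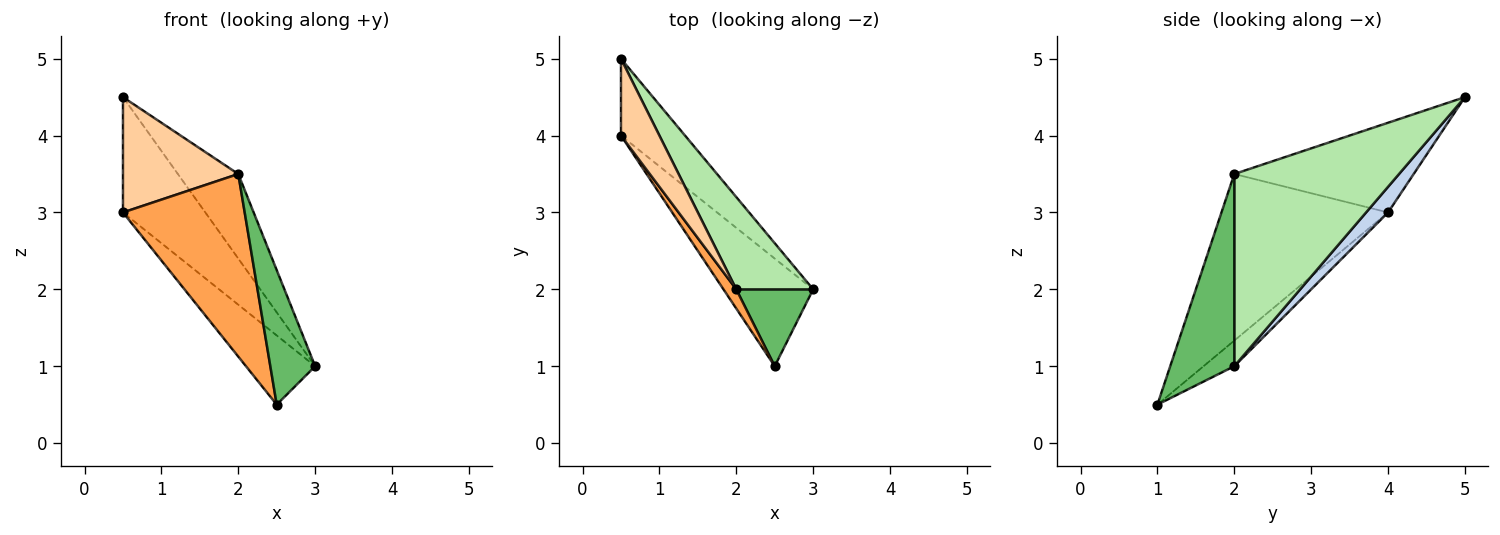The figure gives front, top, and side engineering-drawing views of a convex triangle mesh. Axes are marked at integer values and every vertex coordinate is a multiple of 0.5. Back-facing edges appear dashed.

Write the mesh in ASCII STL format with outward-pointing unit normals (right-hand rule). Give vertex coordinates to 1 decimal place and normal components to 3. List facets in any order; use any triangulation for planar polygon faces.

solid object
 facet normal -0.234 0.526 -0.818
  outer loop
   vertex 2.5 1.0 0.5
   vertex 0.5 4.0 3.0
   vertex 3.0 2.0 1.0
  endloop
 endfacet
 facet normal 0.217 0.812 -0.542
  outer loop
   vertex 0.5 5.0 4.5
   vertex 3.0 2.0 1.0
   vertex 0.5 4.0 3.0
  endloop
 endfacet
 facet normal -0.806 -0.589 0.062
  outer loop
   vertex 2.0 2.0 3.5
   vertex 0.5 4.0 3.0
   vertex 2.5 1.0 0.5
  endloop
 endfacet
 facet normal -0.791 -0.509 0.339
  outer loop
   vertex 2.0 2.0 3.5
   vertex 0.5 5.0 4.5
   vertex 0.5 4.0 3.0
  endloop
 endfacet
 facet normal 0.778 -0.545 0.311
  outer loop
   vertex 2.0 2.0 3.5
   vertex 2.5 1.0 0.5
   vertex 3.0 2.0 1.0
  endloop
 endfacet
 facet normal 0.879 0.322 0.352
  outer loop
   vertex 2.0 2.0 3.5
   vertex 3.0 2.0 1.0
   vertex 0.5 5.0 4.5
  endloop
 endfacet
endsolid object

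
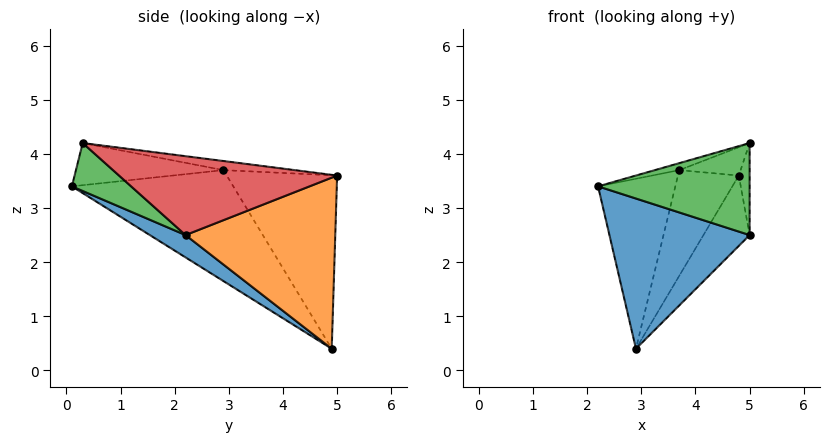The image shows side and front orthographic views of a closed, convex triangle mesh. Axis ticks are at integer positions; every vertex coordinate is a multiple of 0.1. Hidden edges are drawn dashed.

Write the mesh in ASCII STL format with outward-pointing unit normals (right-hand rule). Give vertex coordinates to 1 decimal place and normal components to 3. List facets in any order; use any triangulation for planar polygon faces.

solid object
 facet normal 0.137 -0.539 -0.831
  outer loop
   vertex 2.9 4.9 0.4
   vertex 5.0 2.2 2.5
   vertex 2.2 0.1 3.4
  endloop
 endfacet
 facet normal 0.828 0.255 -0.499
  outer loop
   vertex 4.8 5.0 3.6
   vertex 5.0 2.2 2.5
   vertex 2.9 4.9 0.4
  endloop
 endfacet
 facet normal 0.252 -0.645 -0.721
  outer loop
   vertex 5.0 0.3 4.2
   vertex 2.2 0.1 3.4
   vertex 5.0 2.2 2.5
  endloop
 endfacet
 facet normal 0.997 0.049 0.055
  outer loop
   vertex 5.0 0.3 4.2
   vertex 5.0 2.2 2.5
   vertex 4.8 5.0 3.6
  endloop
 endfacet
 facet normal -0.277 0.046 0.960
  outer loop
   vertex 3.7 2.9 3.7
   vertex 2.2 0.1 3.4
   vertex 5.0 0.3 4.2
  endloop
 endfacet
 facet normal -0.139 0.120 0.983
  outer loop
   vertex 3.7 2.9 3.7
   vertex 5.0 0.3 4.2
   vertex 4.8 5.0 3.6
  endloop
 endfacet
 facet normal -0.813 0.389 0.433
  outer loop
   vertex 3.7 2.9 3.7
   vertex 2.9 4.9 0.4
   vertex 2.2 0.1 3.4
  endloop
 endfacet
 facet normal -0.782 0.431 0.451
  outer loop
   vertex 3.7 2.9 3.7
   vertex 4.8 5.0 3.6
   vertex 2.9 4.9 0.4
  endloop
 endfacet
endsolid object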